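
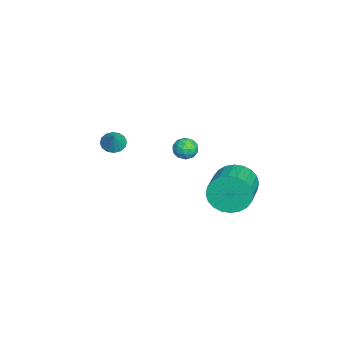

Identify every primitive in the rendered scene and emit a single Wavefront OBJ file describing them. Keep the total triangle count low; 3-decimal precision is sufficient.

v -3.342 -3.246 -1.05
v -2.974 -2.853 -1.395
v -2.618 -3.134 -0.15
v -3.192 -2.655 -1.244
v -3.451 -2.615 -1.041
v -3.68 -2.745 -0.84
v -3.819 -3.009 -0.695
v -3.83 -3.336 -0.646
v -3.71 -3.639 -0.704
v -3.492 -3.837 -0.856
v -3.233 -3.877 -1.059
v -3.004 -3.747 -1.26
v -2.865 -3.483 -1.404
v -2.854 -3.156 -1.454
v 0.262 2.769 -1.055
v 0.557 3.248 -1.953
v 2.514 3.07 -1.404
v 2.218 2.591 -0.505
v 0.515 3.571 -1.699
v 2.472 3.394 -1.15
v 0.435 3.773 -1.347
v 2.391 3.596 -0.797
v 0.328 3.821 -0.95
v 2.284 3.644 -0.401
v 0.211 3.71 -0.57
v 2.167 3.532 -0.02
v 0.101 3.455 -0.263
v 2.058 3.278 0.287
v 0.017 3.095 -0.076
v 1.973 2.918 0.473
v -0.031 2.686 -0.039
v 1.926 2.509 0.51
v -0.034 2.29 -0.156
v 1.923 2.112 0.393
v 0.008 1.966 -0.41
v 1.965 1.789 0.139
v 0.089 1.764 -0.763
v 2.045 1.587 -0.213
v 0.196 1.716 -1.159
v 2.152 1.539 -0.61
v 0.313 1.828 -1.54
v 2.269 1.65 -0.99
v 0.422 2.082 -1.847
v 2.379 1.905 -1.297
v 0.507 2.442 -2.033
v 2.463 2.265 -1.484
v 0.554 2.851 -2.07
v 2.511 2.674 -1.521
v -3.219 0.685 -0.748
v -2.89 0.735 -1.321
v -2.81 -0.295 -0.599
v -2.481 -0.245 -1.172
v -2.306 0.131 -0.655
v -2.558 0.737 -0.748
v -3.142 -0.297 -1.172
v -3.394 0.309 -1.265
v -2.842 0.128 -1.583
v -2.326 0.392 -1.264
v -3.374 0.048 -0.656
v -2.858 0.312 -0.337
v -3.09 0.796 -1.048
v -2.61 -0.356 -0.872
v -2.507 -0.135 -0.569
v -2.313 -0.105 -0.905
v -2.895 0.797 -0.711
v -2.702 0.826 -1.048
v -2.359 0.472 -0.656
v -2.998 -0.386 -0.872
v -2.805 -0.357 -1.209
v -3.387 0.545 -1.015
v -3.193 0.575 -1.351
v -3.341 -0.032 -1.264
v -2.869 0.468 -1.539
v -2.629 -0.107 -1.451
v -3.017 -0.138 -1.451
v -3.165 0.218 -1.505
v -2.565 0.624 -1.351
v -2.325 0.048 -1.263
v -2.222 0.269 -0.96
v -2.37 0.625 -1.014
v -2.537 0.267 -1.505
v -3.375 0.392 -0.657
v -3.135 -0.184 -0.569
v -3.33 -0.185 -0.906
v -3.478 0.171 -0.96
v -3.071 0.547 -0.469
v -2.831 -0.028 -0.381
v -2.535 0.222 -0.415
v -2.683 0.578 -0.469
v -3.163 0.173 -0.415
f 2 1 4
f 2 4 3
f 4 1 5
f 4 5 3
f 5 1 6
f 5 6 3
f 6 1 7
f 6 7 3
f 7 1 8
f 7 8 3
f 8 1 9
f 8 9 3
f 9 1 10
f 9 10 3
f 10 1 11
f 10 11 3
f 11 1 12
f 11 12 3
f 12 1 13
f 12 13 3
f 13 1 14
f 13 14 3
f 14 1 2
f 14 2 3
f 16 15 19
f 16 19 17
f 17 19 20
f 17 20 18
f 19 15 21
f 19 21 20
f 20 21 22
f 20 22 18
f 21 15 23
f 21 23 22
f 22 23 24
f 22 24 18
f 23 15 25
f 23 25 24
f 24 25 26
f 24 26 18
f 25 15 27
f 25 27 26
f 26 27 28
f 26 28 18
f 27 15 29
f 27 29 28
f 28 29 30
f 28 30 18
f 29 15 31
f 29 31 30
f 30 31 32
f 30 32 18
f 31 15 33
f 31 33 32
f 32 33 34
f 32 34 18
f 33 15 35
f 33 35 34
f 34 35 36
f 34 36 18
f 35 15 37
f 35 37 36
f 36 37 38
f 36 38 18
f 37 15 39
f 37 39 38
f 38 39 40
f 38 40 18
f 39 15 41
f 39 41 40
f 40 41 42
f 40 42 18
f 41 15 43
f 41 43 42
f 42 43 44
f 42 44 18
f 43 15 45
f 43 45 44
f 44 45 46
f 44 46 18
f 45 15 47
f 45 47 46
f 46 47 48
f 46 48 18
f 47 15 16
f 47 16 48
f 48 16 17
f 48 17 18
f 49 86 65
f 86 60 89
f 65 89 54
f 86 89 65
f 49 65 61
f 65 54 66
f 61 66 50
f 65 66 61
f 49 61 70
f 61 50 71
f 70 71 56
f 61 71 70
f 49 70 82
f 70 56 85
f 82 85 59
f 70 85 82
f 49 82 86
f 82 59 90
f 86 90 60
f 82 90 86
f 50 66 77
f 66 54 80
f 77 80 58
f 66 80 77
f 54 89 67
f 89 60 88
f 67 88 53
f 89 88 67
f 60 90 87
f 90 59 83
f 87 83 51
f 90 83 87
f 59 85 84
f 85 56 72
f 84 72 55
f 85 72 84
f 56 71 76
f 71 50 73
f 76 73 57
f 71 73 76
f 52 78 64
f 78 58 79
f 64 79 53
f 78 79 64
f 52 64 62
f 64 53 63
f 62 63 51
f 64 63 62
f 52 62 69
f 62 51 68
f 69 68 55
f 62 68 69
f 52 69 74
f 69 55 75
f 74 75 57
f 69 75 74
f 52 74 78
f 74 57 81
f 78 81 58
f 74 81 78
f 53 79 67
f 79 58 80
f 67 80 54
f 79 80 67
f 51 63 87
f 63 53 88
f 87 88 60
f 63 88 87
f 55 68 84
f 68 51 83
f 84 83 59
f 68 83 84
f 57 75 76
f 75 55 72
f 76 72 56
f 75 72 76
f 58 81 77
f 81 57 73
f 77 73 50
f 81 73 77



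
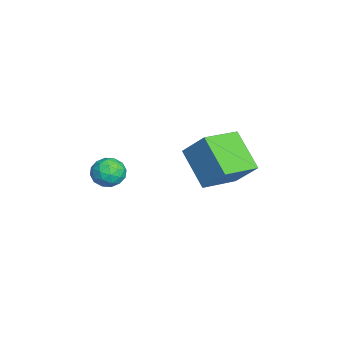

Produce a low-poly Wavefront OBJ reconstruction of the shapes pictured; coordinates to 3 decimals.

v -1.012 -1.847 -1.361
v -0.549 -1.729 -1.921
v -0.131 -2.351 -0.739
v 0.332 -2.233 -1.299
v 0.074 -1.665 -0.908
v -0.471 -1.353 -1.293
v -0.209 -2.727 -1.367
v -0.754 -2.415 -1.752
v -0.053 -2.272 -1.925
v 0.122 -1.616 -1.641
v -0.802 -2.464 -1.019
v -0.627 -1.808 -0.735
v -0.858 -1.744 -1.696
v 0.178 -2.336 -0.964
v 0.026 -2.003 -0.735
v 0.298 -1.933 -1.064
v -0.812 -1.523 -1.326
v -0.54 -1.453 -1.655
v -0.174 -1.416 -1.06
v -0.14 -2.627 -1.005
v 0.132 -2.557 -1.334
v -0.978 -2.147 -1.596
v -0.706 -2.077 -1.925
v -0.506 -2.664 -1.6
v -0.294 -1.993 -2.027
v 0.224 -2.29 -1.661
v -0.094 -2.58 -1.702
v -0.414 -2.397 -1.928
v -0.191 -1.608 -1.86
v 0.327 -1.904 -1.494
v 0.175 -1.57 -1.265
v -0.145 -1.387 -1.491
v 0.1 -1.927 -1.862
v -1.007 -2.176 -1.166
v -0.489 -2.472 -0.8
v -0.535 -2.693 -1.169
v -0.855 -2.51 -1.395
v -0.904 -1.79 -0.999
v -0.386 -2.087 -0.633
v -0.266 -1.683 -0.732
v -0.586 -1.5 -0.958
v -0.78 -2.153 -0.798
v -4.399 0.842 -2.748
v -3.759 1.699 -1.558
v -5.546 2.218 -3.123
v -4.906 3.075 -1.933
v -3.034 1.625 -4.047
v -2.394 2.482 -2.857
v -4.181 3.001 -4.422
v -3.541 3.858 -3.232
f 1 38 17
f 38 12 41
f 17 41 6
f 38 41 17
f 1 17 13
f 17 6 18
f 13 18 2
f 17 18 13
f 1 13 22
f 13 2 23
f 22 23 8
f 13 23 22
f 1 22 34
f 22 8 37
f 34 37 11
f 22 37 34
f 1 34 38
f 34 11 42
f 38 42 12
f 34 42 38
f 2 18 29
f 18 6 32
f 29 32 10
f 18 32 29
f 6 41 19
f 41 12 40
f 19 40 5
f 41 40 19
f 12 42 39
f 42 11 35
f 39 35 3
f 42 35 39
f 11 37 36
f 37 8 24
f 36 24 7
f 37 24 36
f 8 23 28
f 23 2 25
f 28 25 9
f 23 25 28
f 4 30 16
f 30 10 31
f 16 31 5
f 30 31 16
f 4 16 14
f 16 5 15
f 14 15 3
f 16 15 14
f 4 14 21
f 14 3 20
f 21 20 7
f 14 20 21
f 4 21 26
f 21 7 27
f 26 27 9
f 21 27 26
f 4 26 30
f 26 9 33
f 30 33 10
f 26 33 30
f 5 31 19
f 31 10 32
f 19 32 6
f 31 32 19
f 3 15 39
f 15 5 40
f 39 40 12
f 15 40 39
f 7 20 36
f 20 3 35
f 36 35 11
f 20 35 36
f 9 27 28
f 27 7 24
f 28 24 8
f 27 24 28
f 10 33 29
f 33 9 25
f 29 25 2
f 33 25 29
f 44 46 43
f 47 44 43
f 43 46 45
f 45 47 43
f 44 50 46
f 48 44 47
f 48 50 44
f 46 50 45
f 49 47 45
f 45 50 49
f 49 48 47
f 50 48 49



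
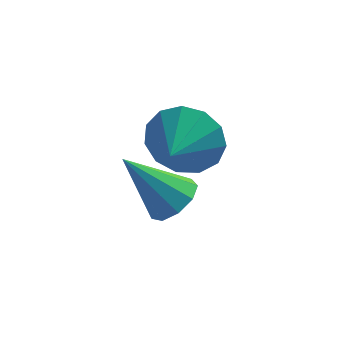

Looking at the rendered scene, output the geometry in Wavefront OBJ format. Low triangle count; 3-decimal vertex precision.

v -0.772 -0.343 0.159
v -0.32 -0.132 1.014
v -1.088 -1.457 0.601
v -0.849 0.04 1.069
v -1.352 0.089 0.835
v -1.672 0.002 0.386
v -1.706 -0.195 -0.135
v -1.443 -0.438 -0.562
v -0.968 -0.652 -0.761
v -0.43 -0.767 -0.667
v -0.001 -0.747 -0.311
v 0.183 -0.599 0.194
v 0.064 -0.37 0.688
v -0.977 -3.002 0.53
v -0.566 -3.365 0.931
v -2.083 -2.838 1.81
v -0.461 -2.913 0.964
v -0.598 -2.503 0.793
v -0.912 -2.326 0.499
v -1.257 -2.466 0.219
v -1.471 -2.856 0.085
v -1.453 -3.315 0.159
v -1.213 -3.628 0.406
v -0.863 -3.647 0.711
f 2 1 4
f 2 4 3
f 4 1 5
f 4 5 3
f 5 1 6
f 5 6 3
f 6 1 7
f 6 7 3
f 7 1 8
f 7 8 3
f 8 1 9
f 8 9 3
f 9 1 10
f 9 10 3
f 10 1 11
f 10 11 3
f 11 1 12
f 11 12 3
f 12 1 13
f 12 13 3
f 13 1 2
f 13 2 3
f 15 14 17
f 15 17 16
f 17 14 18
f 17 18 16
f 18 14 19
f 18 19 16
f 19 14 20
f 19 20 16
f 20 14 21
f 20 21 16
f 21 14 22
f 21 22 16
f 22 14 23
f 22 23 16
f 23 14 24
f 23 24 16
f 24 14 15
f 24 15 16



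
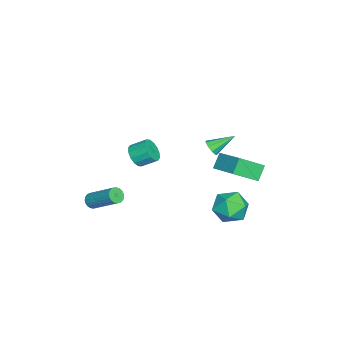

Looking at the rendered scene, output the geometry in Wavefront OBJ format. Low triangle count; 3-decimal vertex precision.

v 0.947 3.729 -2.337
v 1.621 3.018 -2.822
v -0.441 2.742 -2.818
v 0.233 2.031 -3.303
v 0.224 2.119 -2.213
v 1.082 2.729 -1.916
v 0.098 3.031 -3.724
v 0.956 3.641 -3.427
v 1.097 2.587 -3.68
v 1.174 2.023 -2.746
v 0.006 3.737 -2.894
v 0.083 3.173 -1.96
v -4.25 2.438 -3.934
v -4.91 2.659 -3.121
v -2.936 3.755 -3.226
v -3.596 3.976 -2.414
v -3.504 1.184 -2.986
v -4.164 1.405 -2.174
v -2.19 2.501 -2.279
v -2.85 2.722 -1.466
v -2.902 1.172 -0.919
v -2.498 1.481 -1.129
v -3.398 2.368 -0.121
v -2.803 1.501 -1.349
v -3.154 1.367 -1.367
v -3.387 1.142 -1.175
v -3.393 0.932 -0.864
v -3.169 0.834 -0.578
v -2.82 0.894 -0.451
v -2.509 1.085 -0.543
v -2.382 1.317 -0.811
v 0.332 -4.566 -3.717
v 0.66 -4.425 -4.081
v 1.316 -2.932 -2.906
v 0.988 -3.074 -2.543
v 0.488 -4.311 -4.13
v 1.144 -2.818 -2.955
v 0.289 -4.241 -4.107
v 0.946 -2.748 -2.933
v 0.097 -4.227 -4.018
v 0.754 -2.734 -2.843
v -0.054 -4.272 -3.876
v 0.603 -2.779 -2.701
v -0.138 -4.368 -3.706
v 0.518 -2.875 -2.532
v -0.141 -4.499 -3.539
v 0.515 -3.006 -2.364
v -0.063 -4.641 -3.403
v 0.594 -3.148 -2.228
v 0.084 -4.77 -3.321
v 0.741 -3.277 -2.146
v 0.274 -4.864 -3.307
v 0.93 -3.371 -2.132
v 0.473 -4.906 -3.365
v 1.13 -3.413 -2.19
v 0.649 -4.89 -3.483
v 1.305 -3.397 -2.308
v 0.769 -4.818 -3.642
v 1.425 -3.325 -2.467
v 0.814 -4.702 -3.814
v 1.47 -3.209 -2.639
v 0.775 -4.563 -3.969
v 1.432 -3.07 -2.795
v -0.845 -2.456 -0.632
v -0.544 -2.081 -1.195
v -0.615 -1.209 -0.651
v -0.915 -1.584 -0.088
v -0.922 -2.071 -1.259
v -0.993 -1.199 -0.716
v -1.279 -2.165 -1.156
v -1.349 -1.293 -0.612
v -1.519 -2.336 -0.912
v -1.59 -1.464 -0.368
v -1.579 -2.54 -0.593
v -1.65 -1.668 -0.049
v -1.442 -2.721 -0.284
v -1.513 -1.849 0.259
v -1.145 -2.831 -0.069
v -1.216 -1.959 0.475
v -0.767 -2.841 -0.004
v -0.838 -1.969 0.539
v -0.411 -2.747 -0.108
v -0.481 -1.875 0.436
v -0.17 -2.576 -0.352
v -0.241 -1.704 0.192
v -0.11 -2.372 -0.671
v -0.181 -1.5 -0.127
v -0.247 -2.191 -0.979
v -0.318 -1.319 -0.436
f 1 12 6
f 1 6 2
f 1 2 8
f 1 8 11
f 1 11 12
f 2 6 10
f 6 12 5
f 12 11 3
f 11 8 7
f 8 2 9
f 4 10 5
f 4 5 3
f 4 3 7
f 4 7 9
f 4 9 10
f 5 10 6
f 3 5 12
f 7 3 11
f 9 7 8
f 10 9 2
f 14 16 13
f 17 14 13
f 13 16 15
f 15 17 13
f 14 20 16
f 18 14 17
f 18 20 14
f 16 20 15
f 19 17 15
f 15 20 19
f 19 18 17
f 20 18 19
f 22 21 24
f 22 24 23
f 24 21 25
f 24 25 23
f 25 21 26
f 25 26 23
f 26 21 27
f 26 27 23
f 27 21 28
f 27 28 23
f 28 21 29
f 28 29 23
f 29 21 30
f 29 30 23
f 30 21 31
f 30 31 23
f 31 21 22
f 31 22 23
f 33 32 36
f 33 36 34
f 34 36 37
f 34 37 35
f 36 32 38
f 36 38 37
f 37 38 39
f 37 39 35
f 38 32 40
f 38 40 39
f 39 40 41
f 39 41 35
f 40 32 42
f 40 42 41
f 41 42 43
f 41 43 35
f 42 32 44
f 42 44 43
f 43 44 45
f 43 45 35
f 44 32 46
f 44 46 45
f 45 46 47
f 45 47 35
f 46 32 48
f 46 48 47
f 47 48 49
f 47 49 35
f 48 32 50
f 48 50 49
f 49 50 51
f 49 51 35
f 50 32 52
f 50 52 51
f 51 52 53
f 51 53 35
f 52 32 54
f 52 54 53
f 53 54 55
f 53 55 35
f 54 32 56
f 54 56 55
f 55 56 57
f 55 57 35
f 56 32 58
f 56 58 57
f 57 58 59
f 57 59 35
f 58 32 60
f 58 60 59
f 59 60 61
f 59 61 35
f 60 32 62
f 60 62 61
f 61 62 63
f 61 63 35
f 62 32 33
f 62 33 63
f 63 33 34
f 63 34 35
f 65 64 68
f 65 68 66
f 66 68 69
f 66 69 67
f 68 64 70
f 68 70 69
f 69 70 71
f 69 71 67
f 70 64 72
f 70 72 71
f 71 72 73
f 71 73 67
f 72 64 74
f 72 74 73
f 73 74 75
f 73 75 67
f 74 64 76
f 74 76 75
f 75 76 77
f 75 77 67
f 76 64 78
f 76 78 77
f 77 78 79
f 77 79 67
f 78 64 80
f 78 80 79
f 79 80 81
f 79 81 67
f 80 64 82
f 80 82 81
f 81 82 83
f 81 83 67
f 82 64 84
f 82 84 83
f 83 84 85
f 83 85 67
f 84 64 86
f 84 86 85
f 85 86 87
f 85 87 67
f 86 64 88
f 86 88 87
f 87 88 89
f 87 89 67
f 88 64 65
f 88 65 89
f 89 65 66
f 89 66 67



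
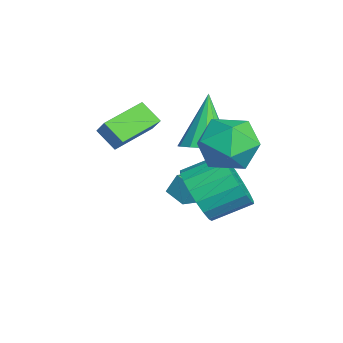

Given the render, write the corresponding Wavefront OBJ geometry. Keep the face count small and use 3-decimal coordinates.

v -1.83 3.453 0.15
v -1.145 3.866 0.466
v -2.85 3.687 2.05
v -1.431 4.205 0.271
v -1.844 4.305 0.037
v -2.252 4.135 -0.161
v -2.526 3.748 -0.26
v -2.579 3.267 -0.23
v -2.394 2.846 -0.079
v -2.03 2.617 0.145
v -1.603 2.653 0.37
v -1.247 2.944 0.525
v -1.077 3.396 0.561
v -0.887 4.047 1.413
v -0.278 4.643 2.162
v 0.658 3.317 0.738
v 1.267 3.913 1.487
v 0.604 3.063 1.843
v -0.351 3.514 2.261
v 0.731 4.446 0.639
v -0.224 4.897 1.057
v 0.722 4.89 1.684
v 0.644 4.036 2.428
v -0.264 3.924 0.472
v -0.342 3.07 1.216
v -1.825 0.614 0.203
v -2.316 0.064 0.818
v -2.756 1.871 0.584
v -3.247 1.321 1.199
v -1.253 0.839 0.861
v -1.744 0.289 1.476
v -2.184 2.096 1.242
v -2.675 1.546 1.857
v -2.331 2.266 -2.133
v -2.322 2.629 -1.376
v -3.235 3.221 -2.582
v -3.227 3.585 -1.825
v -1.693 2.755 -2.375
v -1.685 3.119 -1.618
v -2.598 3.711 -2.824
v -2.589 4.074 -2.067
v -0.222 3.026 -1.073
v 0.161 2.602 -0.145
v 0.065 3.93 0.501
v -0.318 4.354 -0.427
v 0.565 2.743 -0.374
v 0.468 4.071 0.272
v 0.813 2.94 -0.742
v 0.716 4.268 -0.095
v 0.856 3.154 -1.175
v 0.759 4.482 -0.528
v 0.686 3.343 -1.588
v 0.589 4.671 -0.941
v 0.335 3.469 -1.899
v 0.239 4.796 -1.253
v -0.125 3.507 -2.047
v -0.222 4.835 -1.4
v -0.605 3.45 -2.001
v -0.701 4.778 -1.355
v -1.008 3.309 -1.772
v -1.105 4.637 -1.126
v -1.256 3.112 -1.405
v -1.353 4.44 -0.758
v -1.299 2.898 -0.972
v -1.396 4.226 -0.325
v -1.129 2.709 -0.559
v -1.226 4.037 0.088
v -0.779 2.584 -0.247
v -0.875 3.911 0.399
v -0.318 2.545 -0.1
v -0.415 3.873 0.547
f 2 1 4
f 2 4 3
f 4 1 5
f 4 5 3
f 5 1 6
f 5 6 3
f 6 1 7
f 6 7 3
f 7 1 8
f 7 8 3
f 8 1 9
f 8 9 3
f 9 1 10
f 9 10 3
f 10 1 11
f 10 11 3
f 11 1 12
f 11 12 3
f 12 1 13
f 12 13 3
f 13 1 2
f 13 2 3
f 14 25 19
f 14 19 15
f 14 15 21
f 14 21 24
f 14 24 25
f 15 19 23
f 19 25 18
f 25 24 16
f 24 21 20
f 21 15 22
f 17 23 18
f 17 18 16
f 17 16 20
f 17 20 22
f 17 22 23
f 18 23 19
f 16 18 25
f 20 16 24
f 22 20 21
f 23 22 15
f 27 29 26
f 30 27 26
f 26 29 28
f 28 30 26
f 27 33 29
f 31 27 30
f 31 33 27
f 29 33 28
f 32 30 28
f 28 33 32
f 32 31 30
f 33 31 32
f 35 37 34
f 38 35 34
f 34 37 36
f 36 38 34
f 35 41 37
f 39 35 38
f 39 41 35
f 37 41 36
f 40 38 36
f 36 41 40
f 40 39 38
f 41 39 40
f 43 42 46
f 43 46 44
f 44 46 47
f 44 47 45
f 46 42 48
f 46 48 47
f 47 48 49
f 47 49 45
f 48 42 50
f 48 50 49
f 49 50 51
f 49 51 45
f 50 42 52
f 50 52 51
f 51 52 53
f 51 53 45
f 52 42 54
f 52 54 53
f 53 54 55
f 53 55 45
f 54 42 56
f 54 56 55
f 55 56 57
f 55 57 45
f 56 42 58
f 56 58 57
f 57 58 59
f 57 59 45
f 58 42 60
f 58 60 59
f 59 60 61
f 59 61 45
f 60 42 62
f 60 62 61
f 61 62 63
f 61 63 45
f 62 42 64
f 62 64 63
f 63 64 65
f 63 65 45
f 64 42 66
f 64 66 65
f 65 66 67
f 65 67 45
f 66 42 68
f 66 68 67
f 67 68 69
f 67 69 45
f 68 42 70
f 68 70 69
f 69 70 71
f 69 71 45
f 70 42 43
f 70 43 71
f 71 43 44
f 71 44 45



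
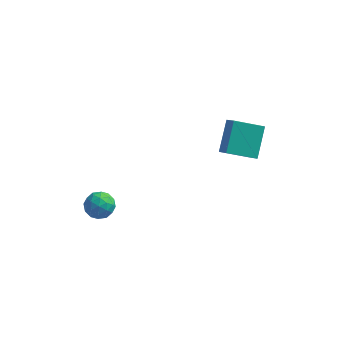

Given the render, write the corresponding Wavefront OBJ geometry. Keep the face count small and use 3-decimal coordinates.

v -2.93 -3.38 3.497
v -2.334 -3.34 3.067
v -2.726 -4.54 3.673
v -2.13 -4.5 3.243
v -2.133 -4.167 3.9
v -2.259 -3.451 3.791
v -2.801 -4.429 2.949
v -2.927 -3.713 2.84
v -2.254 -3.989 2.728
v -1.841 -3.827 3.316
v -3.219 -4.053 3.424
v -2.806 -3.891 4.012
v -2.65 -3.258 3.267
v -2.41 -4.622 3.473
v -2.411 -4.426 3.859
v -2.061 -4.403 3.607
v -2.606 -3.323 3.692
v -2.256 -3.3 3.439
v -2.137 -3.786 3.929
v -2.804 -4.58 3.301
v -2.454 -4.557 3.048
v -2.999 -3.477 3.133
v -2.649 -3.454 2.881
v -2.923 -4.094 2.811
v -2.253 -3.616 2.815
v -2.133 -4.298 2.918
v -2.527 -4.256 2.746
v -2.602 -3.835 2.682
v -2.01 -3.521 3.16
v -1.89 -4.203 3.263
v -1.892 -4.007 3.649
v -1.966 -3.586 3.585
v -1.963 -3.902 2.961
v -3.17 -3.677 3.477
v -3.05 -4.359 3.58
v -3.094 -4.294 3.155
v -3.168 -3.873 3.091
v -2.927 -3.582 3.822
v -2.807 -4.264 3.925
v -2.458 -4.045 4.058
v -2.533 -3.624 3.994
v -3.097 -3.978 3.779
v 1.717 1.108 3.035
v 1.783 2.413 4.168
v 3.07 1.537 2.462
v 3.135 2.842 3.595
v 2.165 0.538 3.665
v 2.23 1.843 4.798
v 3.517 0.967 3.092
v 3.583 2.272 4.225
f 1 38 17
f 38 12 41
f 17 41 6
f 38 41 17
f 1 17 13
f 17 6 18
f 13 18 2
f 17 18 13
f 1 13 22
f 13 2 23
f 22 23 8
f 13 23 22
f 1 22 34
f 22 8 37
f 34 37 11
f 22 37 34
f 1 34 38
f 34 11 42
f 38 42 12
f 34 42 38
f 2 18 29
f 18 6 32
f 29 32 10
f 18 32 29
f 6 41 19
f 41 12 40
f 19 40 5
f 41 40 19
f 12 42 39
f 42 11 35
f 39 35 3
f 42 35 39
f 11 37 36
f 37 8 24
f 36 24 7
f 37 24 36
f 8 23 28
f 23 2 25
f 28 25 9
f 23 25 28
f 4 30 16
f 30 10 31
f 16 31 5
f 30 31 16
f 4 16 14
f 16 5 15
f 14 15 3
f 16 15 14
f 4 14 21
f 14 3 20
f 21 20 7
f 14 20 21
f 4 21 26
f 21 7 27
f 26 27 9
f 21 27 26
f 4 26 30
f 26 9 33
f 30 33 10
f 26 33 30
f 5 31 19
f 31 10 32
f 19 32 6
f 31 32 19
f 3 15 39
f 15 5 40
f 39 40 12
f 15 40 39
f 7 20 36
f 20 3 35
f 36 35 11
f 20 35 36
f 9 27 28
f 27 7 24
f 28 24 8
f 27 24 28
f 10 33 29
f 33 9 25
f 29 25 2
f 33 25 29
f 44 46 43
f 47 44 43
f 43 46 45
f 45 47 43
f 44 50 46
f 48 44 47
f 48 50 44
f 46 50 45
f 49 47 45
f 45 50 49
f 49 48 47
f 50 48 49



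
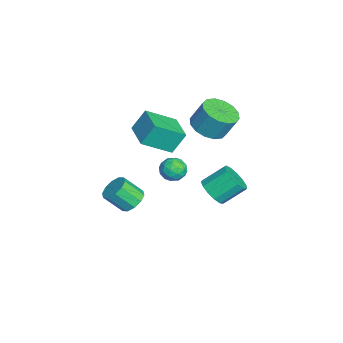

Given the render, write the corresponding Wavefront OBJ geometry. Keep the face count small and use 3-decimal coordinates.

v -0.626 -0.629 -0.559
v -0.061 -0.781 -1.039
v -0.139 -1.399 0.259
v 0.426 -1.551 -0.221
v 0.377 -0.868 0.101
v 0.076 -0.392 -0.404
v -0.276 -1.788 -0.376
v -0.577 -1.312 -0.881
v 0.155 -1.497 -0.926
v 0.559 -0.929 -0.631
v -0.759 -1.251 -0.149
v -0.355 -0.683 0.146
v -0.387 -0.637 -0.871
v 0.187 -1.543 0.091
v 0.158 -1.141 0.28
v 0.49 -1.231 -0.002
v -0.306 -0.409 -0.498
v 0.026 -0.498 -0.78
v 0.284 -0.549 -0.11
v -0.226 -1.682 0
v 0.106 -1.771 -0.282
v -0.69 -0.949 -0.778
v -0.358 -1.039 -1.06
v -0.484 -1.631 -0.67
v 0.073 -1.148 -1.087
v 0.36 -1.601 -0.606
v -0.053 -1.74 -0.697
v -0.23 -1.46 -0.994
v 0.31 -0.814 -0.913
v 0.597 -1.266 -0.432
v 0.568 -0.865 -0.243
v 0.391 -0.585 -0.54
v 0.438 -1.235 -0.847
v -0.797 -0.914 -0.348
v -0.51 -1.366 0.133
v -0.591 -1.595 -0.24
v -0.768 -1.315 -0.537
v -0.56 -0.579 -0.174
v -0.273 -1.032 0.307
v 0.03 -0.72 0.214
v -0.147 -0.44 -0.083
v -0.638 -0.945 0.067
v -2.547 0.67 1.048
v -1.515 0.474 1.039
v -1.382 1.114 2.322
v -2.413 1.31 2.332
v -1.568 0.96 0.802
v -1.435 1.6 2.085
v -1.883 1.369 0.631
v -1.75 2.008 1.914
v -2.376 1.59 0.572
v -2.243 2.23 1.855
v -2.915 1.565 0.641
v -2.781 2.205 1.924
v -3.355 1.3 0.818
v -3.221 1.94 2.102
v -3.578 0.866 1.058
v -3.445 1.506 2.341
v -3.525 0.38 1.295
v -3.392 1.02 2.578
v -3.21 -0.028 1.466
v -3.077 0.611 2.749
v -2.717 -0.25 1.525
v -2.584 0.39 2.808
v -2.179 -0.225 1.456
v -2.045 0.415 2.739
v -1.739 0.04 1.278
v -1.605 0.68 2.562
v 0.466 0.848 -1.684
v 1.332 0.928 -1.548
v 1.079 2.092 -0.62
v 0.214 2.012 -0.756
v 1.225 1.215 -1.938
v 0.972 2.379 -1.01
v 0.877 1.385 -2.247
v 0.624 2.55 -1.319
v 0.398 1.385 -2.377
v 0.145 2.55 -1.45
v -0.058 1.214 -2.287
v -0.311 2.379 -1.36
v -0.349 0.927 -2.006
v -0.601 2.092 -1.079
v -0.38 0.615 -1.622
v -0.633 1.779 -0.695
v -0.143 0.376 -1.258
v -0.396 1.541 -0.331
v 0.288 0.288 -1.029
v 0.035 1.452 -0.102
v 0.775 0.377 -1.008
v 0.522 1.541 -0.08
v 1.165 0.615 -1.201
v 0.912 1.78 -0.274
v -1.383 -3.156 1.782
v -1.599 -2.466 2.933
v -1.839 -1.622 0.776
v -2.055 -0.932 1.928
v 0.235 -2.668 1.792
v 0.019 -1.978 2.944
v -0.221 -1.134 0.787
v -0.437 -0.444 1.938
v 3.919 -2.987 0.404
v 4.285 -3.468 -0.039
v 4.268 -4.375 0.934
v 3.901 -3.893 1.376
v 4.6 -3.222 0.196
v 4.583 -4.129 1.169
v 4.654 -2.886 0.511
v 4.637 -3.792 1.484
v 4.427 -2.588 0.784
v 4.41 -3.495 1.757
v 4.006 -2.443 0.912
v 3.989 -3.349 1.885
v 3.552 -2.505 0.846
v 3.535 -3.412 1.819
v 3.237 -2.751 0.611
v 3.22 -3.658 1.584
v 3.183 -3.088 0.296
v 3.166 -3.994 1.269
v 3.41 -3.385 0.023
v 3.393 -4.292 0.996
v 3.831 -3.531 -0.105
v 3.814 -4.437 0.868
f 1 38 17
f 38 12 41
f 17 41 6
f 38 41 17
f 1 17 13
f 17 6 18
f 13 18 2
f 17 18 13
f 1 13 22
f 13 2 23
f 22 23 8
f 13 23 22
f 1 22 34
f 22 8 37
f 34 37 11
f 22 37 34
f 1 34 38
f 34 11 42
f 38 42 12
f 34 42 38
f 2 18 29
f 18 6 32
f 29 32 10
f 18 32 29
f 6 41 19
f 41 12 40
f 19 40 5
f 41 40 19
f 12 42 39
f 42 11 35
f 39 35 3
f 42 35 39
f 11 37 36
f 37 8 24
f 36 24 7
f 37 24 36
f 8 23 28
f 23 2 25
f 28 25 9
f 23 25 28
f 4 30 16
f 30 10 31
f 16 31 5
f 30 31 16
f 4 16 14
f 16 5 15
f 14 15 3
f 16 15 14
f 4 14 21
f 14 3 20
f 21 20 7
f 14 20 21
f 4 21 26
f 21 7 27
f 26 27 9
f 21 27 26
f 4 26 30
f 26 9 33
f 30 33 10
f 26 33 30
f 5 31 19
f 31 10 32
f 19 32 6
f 31 32 19
f 3 15 39
f 15 5 40
f 39 40 12
f 15 40 39
f 7 20 36
f 20 3 35
f 36 35 11
f 20 35 36
f 9 27 28
f 27 7 24
f 28 24 8
f 27 24 28
f 10 33 29
f 33 9 25
f 29 25 2
f 33 25 29
f 44 43 47
f 44 47 45
f 45 47 48
f 45 48 46
f 47 43 49
f 47 49 48
f 48 49 50
f 48 50 46
f 49 43 51
f 49 51 50
f 50 51 52
f 50 52 46
f 51 43 53
f 51 53 52
f 52 53 54
f 52 54 46
f 53 43 55
f 53 55 54
f 54 55 56
f 54 56 46
f 55 43 57
f 55 57 56
f 56 57 58
f 56 58 46
f 57 43 59
f 57 59 58
f 58 59 60
f 58 60 46
f 59 43 61
f 59 61 60
f 60 61 62
f 60 62 46
f 61 43 63
f 61 63 62
f 62 63 64
f 62 64 46
f 63 43 65
f 63 65 64
f 64 65 66
f 64 66 46
f 65 43 67
f 65 67 66
f 66 67 68
f 66 68 46
f 67 43 44
f 67 44 68
f 68 44 45
f 68 45 46
f 70 69 73
f 70 73 71
f 71 73 74
f 71 74 72
f 73 69 75
f 73 75 74
f 74 75 76
f 74 76 72
f 75 69 77
f 75 77 76
f 76 77 78
f 76 78 72
f 77 69 79
f 77 79 78
f 78 79 80
f 78 80 72
f 79 69 81
f 79 81 80
f 80 81 82
f 80 82 72
f 81 69 83
f 81 83 82
f 82 83 84
f 82 84 72
f 83 69 85
f 83 85 84
f 84 85 86
f 84 86 72
f 85 69 87
f 85 87 86
f 86 87 88
f 86 88 72
f 87 69 89
f 87 89 88
f 88 89 90
f 88 90 72
f 89 69 91
f 89 91 90
f 90 91 92
f 90 92 72
f 91 69 70
f 91 70 92
f 92 70 71
f 92 71 72
f 94 96 93
f 97 94 93
f 93 96 95
f 95 97 93
f 94 100 96
f 98 94 97
f 98 100 94
f 96 100 95
f 99 97 95
f 95 100 99
f 99 98 97
f 100 98 99
f 102 101 105
f 102 105 103
f 103 105 106
f 103 106 104
f 105 101 107
f 105 107 106
f 106 107 108
f 106 108 104
f 107 101 109
f 107 109 108
f 108 109 110
f 108 110 104
f 109 101 111
f 109 111 110
f 110 111 112
f 110 112 104
f 111 101 113
f 111 113 112
f 112 113 114
f 112 114 104
f 113 101 115
f 113 115 114
f 114 115 116
f 114 116 104
f 115 101 117
f 115 117 116
f 116 117 118
f 116 118 104
f 117 101 119
f 117 119 118
f 118 119 120
f 118 120 104
f 119 101 121
f 119 121 120
f 120 121 122
f 120 122 104
f 121 101 102
f 121 102 122
f 122 102 103
f 122 103 104



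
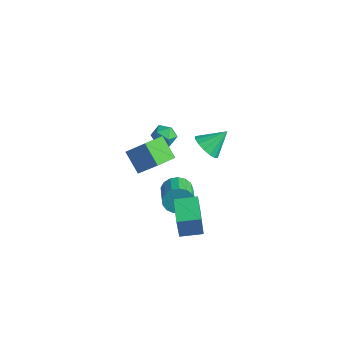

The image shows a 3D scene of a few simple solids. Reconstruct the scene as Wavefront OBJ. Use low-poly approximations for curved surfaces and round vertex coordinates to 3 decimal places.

v -2.315 3.936 -3.432
v -1.908 3.945 -2.896
v -2.912 3.155 -2.964
v -2.505 3.164 -2.428
v -2.908 3.688 -2.553
v -2.539 4.171 -2.842
v -2.281 2.929 -3.018
v -1.912 3.412 -3.307
v -1.886 3.323 -2.641
v -2.274 3.792 -2.353
v -2.546 3.308 -3.507
v -2.934 3.777 -3.219
v 0.107 -0.452 -0.855
v -0.87 -0.289 -0.093
v 0.17 0.547 -0.988
v -0.808 0.71 -0.226
v 1.268 -0.33 0.606
v 0.29 -0.167 1.368
v 1.33 0.669 0.473
v 0.353 0.832 1.235
v 2.802 -0.675 -1.589
v 2.918 -0.959 -0.121
v 3.472 0.14 -1.484
v 3.588 -0.145 -0.016
v 3.812 -1.475 -1.824
v 3.928 -1.76 -0.356
v 4.482 -0.661 -1.719
v 4.598 -0.945 -0.251
v 0.92 1.163 -2.732
v 1.349 1.373 -3.297
v 2.21 0.646 -2.913
v 1.78 0.437 -2.348
v 1.429 1.603 -3.04
v 2.289 0.876 -2.656
v 1.392 1.733 -2.713
v 2.252 1.006 -2.328
v 1.247 1.732 -2.39
v 2.107 1.005 -2.005
v 1.027 1.601 -2.145
v 1.887 0.874 -1.761
v 0.782 1.369 -2.035
v 1.643 0.643 -1.651
v 0.569 1.091 -2.084
v 1.43 0.364 -1.7
v 0.437 0.829 -2.282
v 1.297 0.102 -1.898
v 0.414 0.644 -2.583
v 1.275 -0.083 -2.199
v 0.508 0.577 -2.919
v 1.369 -0.149 -2.534
v 0.696 0.645 -3.211
v 1.557 -0.081 -2.827
v 0.935 0.832 -3.394
v 1.796 0.105 -3.009
v 1.171 1.095 -3.425
v 2.031 0.368 -3.041
v 1.857 2.084 0.619
v 2.574 1.903 0.498
v 2.223 3.016 1.401
v 2.49 2.166 0.225
v 2.235 2.407 0.058
v 1.879 2.561 0.041
v 1.518 2.588 0.179
v 1.247 2.48 0.435
v 1.139 2.265 0.74
v 1.224 2.003 1.013
v 1.478 1.762 1.18
v 1.834 1.608 1.197
v 2.196 1.581 1.059
v 2.467 1.689 0.803
f 1 12 6
f 1 6 2
f 1 2 8
f 1 8 11
f 1 11 12
f 2 6 10
f 6 12 5
f 12 11 3
f 11 8 7
f 8 2 9
f 4 10 5
f 4 5 3
f 4 3 7
f 4 7 9
f 4 9 10
f 5 10 6
f 3 5 12
f 7 3 11
f 9 7 8
f 10 9 2
f 14 16 13
f 17 14 13
f 13 16 15
f 15 17 13
f 14 20 16
f 18 14 17
f 18 20 14
f 16 20 15
f 19 17 15
f 15 20 19
f 19 18 17
f 20 18 19
f 22 24 21
f 25 22 21
f 21 24 23
f 23 25 21
f 22 28 24
f 26 22 25
f 26 28 22
f 24 28 23
f 27 25 23
f 23 28 27
f 27 26 25
f 28 26 27
f 30 29 33
f 30 33 31
f 31 33 34
f 31 34 32
f 33 29 35
f 33 35 34
f 34 35 36
f 34 36 32
f 35 29 37
f 35 37 36
f 36 37 38
f 36 38 32
f 37 29 39
f 37 39 38
f 38 39 40
f 38 40 32
f 39 29 41
f 39 41 40
f 40 41 42
f 40 42 32
f 41 29 43
f 41 43 42
f 42 43 44
f 42 44 32
f 43 29 45
f 43 45 44
f 44 45 46
f 44 46 32
f 45 29 47
f 45 47 46
f 46 47 48
f 46 48 32
f 47 29 49
f 47 49 48
f 48 49 50
f 48 50 32
f 49 29 51
f 49 51 50
f 50 51 52
f 50 52 32
f 51 29 53
f 51 53 52
f 52 53 54
f 52 54 32
f 53 29 55
f 53 55 54
f 54 55 56
f 54 56 32
f 55 29 30
f 55 30 56
f 56 30 31
f 56 31 32
f 58 57 60
f 58 60 59
f 60 57 61
f 60 61 59
f 61 57 62
f 61 62 59
f 62 57 63
f 62 63 59
f 63 57 64
f 63 64 59
f 64 57 65
f 64 65 59
f 65 57 66
f 65 66 59
f 66 57 67
f 66 67 59
f 67 57 68
f 67 68 59
f 68 57 69
f 68 69 59
f 69 57 70
f 69 70 59
f 70 57 58
f 70 58 59



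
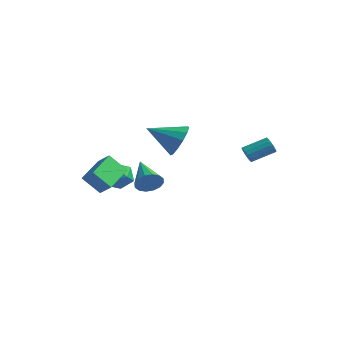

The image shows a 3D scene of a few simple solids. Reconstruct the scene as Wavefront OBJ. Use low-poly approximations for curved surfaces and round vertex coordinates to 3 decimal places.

v -4.607 -0.938 -3.862
v -3.929 -0.344 -3.709
v -3.711 -2.056 -3.491
v -3.033 -1.462 -3.338
v -3.757 -1.482 -2.78
v -4.31 -0.791 -3.009
v -3.33 -1.609 -4.191
v -3.883 -0.918 -4.42
v -3.139 -0.758 -3.913
v -3.403 -0.68 -3.041
v -4.237 -1.72 -4.159
v -4.501 -1.642 -3.287
v -3.901 -3.955 -2.723
v -3.189 -3.981 -2.125
v -4.221 -2.243 -2.268
v -3.509 -2.269 -1.67
v -3.091 -3.551 -3.67
v -2.379 -3.577 -3.072
v -3.411 -1.839 -3.215
v -2.699 -1.865 -2.617
v -2.89 0.174 -4.353
v -2.423 0.407 -3.773
v -4.35 1.346 -3.647
v -2.357 0.67 -4.072
v -2.434 0.8 -4.447
v -2.633 0.762 -4.796
v -2.901 0.567 -5.027
v -3.166 0.267 -5.077
v -3.357 -0.058 -4.933
v -3.424 -0.321 -4.633
v -3.347 -0.451 -4.259
v -3.148 -0.414 -3.91
v -2.88 -0.218 -3.679
v -2.615 0.082 -3.629
v 2.42 1.013 -1.256
v 2.699 1.018 -1.67
v 3.499 2.012 -1.119
v 3.22 2.007 -0.704
v 2.513 1.192 -1.713
v 3.313 2.186 -1.162
v 2.301 1.318 -1.633
v 3.101 2.312 -1.082
v 2.121 1.363 -1.452
v 2.921 2.356 -0.901
v 2.022 1.313 -1.219
v 2.822 2.307 -0.667
v 2.029 1.183 -0.995
v 2.829 2.177 -0.443
v 2.141 1.008 -0.841
v 2.941 2.002 -0.29
v 2.327 0.834 -0.798
v 3.127 1.828 -0.247
v 2.539 0.708 -0.878
v 3.339 1.702 -0.327
v 2.719 0.664 -1.059
v 3.519 1.657 -0.508
v 2.818 0.713 -1.293
v 3.618 1.707 -0.741
v 2.811 0.843 -1.517
v 3.611 1.837 -0.965
v -0.099 -1.052 -0.213
v 0.501 -1.262 0.571
v -1.461 -1.928 0.593
v 0.251 -0.764 0.69
v -0.11 -0.358 0.521
v -0.468 -0.172 0.119
v -0.708 -0.265 -0.388
v -0.755 -0.608 -0.84
v -0.594 -1.092 -1.093
v -0.275 -1.562 -1.067
v 0.1 -1.871 -0.769
v 0.411 -1.92 -0.296
v 0.561 -1.692 0.204
f 1 12 6
f 1 6 2
f 1 2 8
f 1 8 11
f 1 11 12
f 2 6 10
f 6 12 5
f 12 11 3
f 11 8 7
f 8 2 9
f 4 10 5
f 4 5 3
f 4 3 7
f 4 7 9
f 4 9 10
f 5 10 6
f 3 5 12
f 7 3 11
f 9 7 8
f 10 9 2
f 14 16 13
f 17 14 13
f 13 16 15
f 15 17 13
f 14 20 16
f 18 14 17
f 18 20 14
f 16 20 15
f 19 17 15
f 15 20 19
f 19 18 17
f 20 18 19
f 22 21 24
f 22 24 23
f 24 21 25
f 24 25 23
f 25 21 26
f 25 26 23
f 26 21 27
f 26 27 23
f 27 21 28
f 27 28 23
f 28 21 29
f 28 29 23
f 29 21 30
f 29 30 23
f 30 21 31
f 30 31 23
f 31 21 32
f 31 32 23
f 32 21 33
f 32 33 23
f 33 21 34
f 33 34 23
f 34 21 22
f 34 22 23
f 36 35 39
f 36 39 37
f 37 39 40
f 37 40 38
f 39 35 41
f 39 41 40
f 40 41 42
f 40 42 38
f 41 35 43
f 41 43 42
f 42 43 44
f 42 44 38
f 43 35 45
f 43 45 44
f 44 45 46
f 44 46 38
f 45 35 47
f 45 47 46
f 46 47 48
f 46 48 38
f 47 35 49
f 47 49 48
f 48 49 50
f 48 50 38
f 49 35 51
f 49 51 50
f 50 51 52
f 50 52 38
f 51 35 53
f 51 53 52
f 52 53 54
f 52 54 38
f 53 35 55
f 53 55 54
f 54 55 56
f 54 56 38
f 55 35 57
f 55 57 56
f 56 57 58
f 56 58 38
f 57 35 59
f 57 59 58
f 58 59 60
f 58 60 38
f 59 35 36
f 59 36 60
f 60 36 37
f 60 37 38
f 62 61 64
f 62 64 63
f 64 61 65
f 64 65 63
f 65 61 66
f 65 66 63
f 66 61 67
f 66 67 63
f 67 61 68
f 67 68 63
f 68 61 69
f 68 69 63
f 69 61 70
f 69 70 63
f 70 61 71
f 70 71 63
f 71 61 72
f 71 72 63
f 72 61 73
f 72 73 63
f 73 61 62
f 73 62 63



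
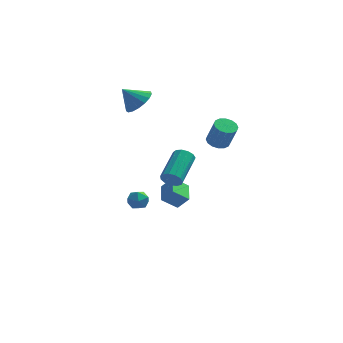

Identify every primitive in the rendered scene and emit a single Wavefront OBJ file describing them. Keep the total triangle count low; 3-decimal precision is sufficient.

v -2.281 -0.588 -3.169
v -1.64 -0.903 -3.166
v -2.74 -1.517 -2.654
v -2.099 -1.832 -2.651
v -2.22 -1.265 -2.233
v -1.936 -0.691 -2.551
v -2.444 -1.729 -3.269
v -2.16 -1.155 -3.587
v -1.74 -1.609 -3.228
v -1.602 -1.322 -2.588
v -2.778 -1.098 -3.232
v -2.64 -0.811 -2.592
v 2.081 0.148 1.211
v 2.62 0.575 1.157
v 3.079 0.178 2.594
v 2.539 -0.248 2.649
v 2.358 0.774 1.296
v 2.817 0.378 2.733
v 2.022 0.806 1.412
v 2.481 0.409 2.849
v 1.701 0.662 1.474
v 2.16 0.265 2.911
v 1.482 0.38 1.466
v 1.941 -0.017 2.903
v 1.424 0.036 1.39
v 1.883 -0.361 2.827
v 1.541 -0.278 1.266
v 2 -0.675 2.703
v 1.803 -0.478 1.127
v 2.262 -0.874 2.564
v 2.139 -0.509 1.011
v 2.598 -0.906 2.448
v 2.46 -0.365 0.949
v 2.919 -0.762 2.386
v 2.679 -0.083 0.957
v 3.138 -0.48 2.394
v 2.737 0.261 1.033
v 3.196 -0.136 2.47
v -1.094 0.655 -3.956
v -0.436 0.552 -3.17
v -1.225 2.029 -3.666
v -0.567 1.926 -2.881
v -0.193 0.894 -4.679
v 0.465 0.791 -3.894
v -0.324 2.268 -4.39
v 0.334 2.165 -3.604
v -2.561 3.015 2.616
v -1.91 2.523 3.177
v -3.499 2.925 3.624
v -1.835 2.978 3.288
v -1.926 3.441 3.245
v -2.162 3.806 3.057
v -2.49 3.991 2.769
v -2.834 3.951 2.445
v -3.116 3.697 2.161
v -3.27 3.287 1.981
v -3.262 2.815 1.946
v -3.093 2.388 2.065
v -2.803 2.105 2.31
v -2.457 2.031 2.625
v -2.135 2.182 2.938
v -0.017 -4.884 0.929
v 0.215 -5.178 1.436
v 0.729 -3.349 2.258
v 0.497 -3.056 1.751
v 0.483 -5.149 1.206
v 0.997 -3.32 2.028
v 0.593 -5.037 0.887
v 1.107 -3.208 1.709
v 0.509 -4.876 0.582
v 1.023 -3.047 1.404
v 0.258 -4.718 0.387
v 0.772 -2.889 1.209
v -0.08 -4.613 0.364
v 0.434 -2.784 1.186
v -0.398 -4.594 0.52
v 0.116 -2.765 1.342
v -0.595 -4.667 0.806
v -0.081 -2.838 1.629
v -0.609 -4.809 1.131
v -0.095 -2.98 1.953
v -0.434 -4.975 1.392
v 0.08 -3.146 2.214
v -0.127 -5.113 1.506
v 0.387 -3.284 2.328
f 1 12 6
f 1 6 2
f 1 2 8
f 1 8 11
f 1 11 12
f 2 6 10
f 6 12 5
f 12 11 3
f 11 8 7
f 8 2 9
f 4 10 5
f 4 5 3
f 4 3 7
f 4 7 9
f 4 9 10
f 5 10 6
f 3 5 12
f 7 3 11
f 9 7 8
f 10 9 2
f 14 13 17
f 14 17 15
f 15 17 18
f 15 18 16
f 17 13 19
f 17 19 18
f 18 19 20
f 18 20 16
f 19 13 21
f 19 21 20
f 20 21 22
f 20 22 16
f 21 13 23
f 21 23 22
f 22 23 24
f 22 24 16
f 23 13 25
f 23 25 24
f 24 25 26
f 24 26 16
f 25 13 27
f 25 27 26
f 26 27 28
f 26 28 16
f 27 13 29
f 27 29 28
f 28 29 30
f 28 30 16
f 29 13 31
f 29 31 30
f 30 31 32
f 30 32 16
f 31 13 33
f 31 33 32
f 32 33 34
f 32 34 16
f 33 13 35
f 33 35 34
f 34 35 36
f 34 36 16
f 35 13 37
f 35 37 36
f 36 37 38
f 36 38 16
f 37 13 14
f 37 14 38
f 38 14 15
f 38 15 16
f 40 42 39
f 43 40 39
f 39 42 41
f 41 43 39
f 40 46 42
f 44 40 43
f 44 46 40
f 42 46 41
f 45 43 41
f 41 46 45
f 45 44 43
f 46 44 45
f 48 47 50
f 48 50 49
f 50 47 51
f 50 51 49
f 51 47 52
f 51 52 49
f 52 47 53
f 52 53 49
f 53 47 54
f 53 54 49
f 54 47 55
f 54 55 49
f 55 47 56
f 55 56 49
f 56 47 57
f 56 57 49
f 57 47 58
f 57 58 49
f 58 47 59
f 58 59 49
f 59 47 60
f 59 60 49
f 60 47 61
f 60 61 49
f 61 47 48
f 61 48 49
f 63 62 66
f 63 66 64
f 64 66 67
f 64 67 65
f 66 62 68
f 66 68 67
f 67 68 69
f 67 69 65
f 68 62 70
f 68 70 69
f 69 70 71
f 69 71 65
f 70 62 72
f 70 72 71
f 71 72 73
f 71 73 65
f 72 62 74
f 72 74 73
f 73 74 75
f 73 75 65
f 74 62 76
f 74 76 75
f 75 76 77
f 75 77 65
f 76 62 78
f 76 78 77
f 77 78 79
f 77 79 65
f 78 62 80
f 78 80 79
f 79 80 81
f 79 81 65
f 80 62 82
f 80 82 81
f 81 82 83
f 81 83 65
f 82 62 84
f 82 84 83
f 83 84 85
f 83 85 65
f 84 62 63
f 84 63 85
f 85 63 64
f 85 64 65



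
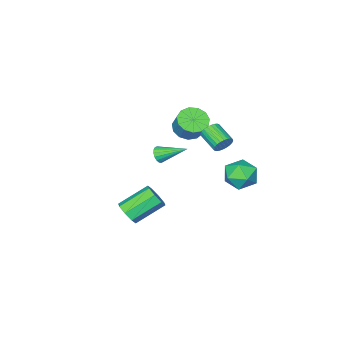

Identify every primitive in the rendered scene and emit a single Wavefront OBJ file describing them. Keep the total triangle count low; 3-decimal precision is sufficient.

v -0.415 3.154 0.891
v -0.028 2.76 1.711
v -1.872 2.68 1.349
v -1.485 2.286 2.169
v -1.505 3.267 2.055
v -0.605 3.56 1.772
v -1.295 1.88 1.288
v -0.395 2.173 1.005
v -0.573 1.972 1.956
v -0.702 2.83 2.43
v -1.198 2.61 0.63
v -1.327 3.468 1.104
v -1.694 -2.056 2.28
v -0.918 -1.867 1.961
v -0.671 -1.195 2.961
v -1.446 -1.384 3.28
v -1.218 -1.522 1.803
v -0.971 -0.849 2.803
v -1.67 -1.346 1.796
v -1.423 -0.673 2.796
v -2.129 -1.396 1.943
v -1.882 -0.723 2.943
v -2.45 -1.655 2.197
v -2.203 -0.982 3.197
v -2.53 -2.042 2.477
v -2.283 -1.369 3.477
v -2.346 -2.433 2.695
v -2.099 -1.761 3.695
v -1.954 -2.705 2.781
v -1.707 -2.033 3.781
v -1.479 -2.771 2.708
v -1.232 -2.098 3.708
v -1.073 -2.61 2.499
v -0.826 -1.937 3.499
v -0.863 -2.273 2.221
v -0.616 -1.6 3.22
v -0.673 1.734 3.343
v -0.336 1.884 3.778
v -0.451 0.755 4.253
v -0.787 0.606 3.817
v -0.537 1.937 3.858
v -0.651 0.808 4.332
v -0.758 1.96 3.859
v -0.872 0.831 4.334
v -0.966 1.949 3.782
v -1.081 0.82 4.256
v -1.13 1.905 3.638
v -1.244 0.776 4.112
v -1.224 1.835 3.449
v -1.338 0.706 3.923
v -1.234 1.749 3.243
v -1.348 0.621 3.718
v -1.159 1.662 3.053
v -1.273 0.533 3.528
v -1.009 1.585 2.907
v -1.124 0.456 3.382
v -0.809 1.532 2.828
v -0.923 0.403 3.302
v -0.588 1.509 2.826
v -0.702 0.38 3.301
v -0.379 1.52 2.904
v -0.494 0.391 3.378
v -0.216 1.564 3.048
v -0.33 0.435 3.522
v -0.122 1.634 3.237
v -0.236 0.505 3.711
v -0.112 1.719 3.442
v -0.226 0.591 3.917
v -0.187 1.807 3.632
v -0.301 0.678 4.107
v -1.82 -4.545 -1.213
v -1.562 -4.655 -0.739
v -2.66 -3.215 -0.447
v -1.402 -4.484 -0.86
v -1.338 -4.327 -1.061
v -1.384 -4.221 -1.298
v -1.529 -4.188 -1.514
v -1.742 -4.237 -1.662
v -1.972 -4.357 -1.707
v -2.167 -4.52 -1.638
v -2.283 -4.688 -1.472
v -2.292 -4.824 -1.247
v -2.193 -4.896 -1.014
v -2.009 -4.887 -0.826
v -1.781 -4.8 -0.727
v 2.88 -1.514 -1.935
v 3.247 -1.668 -1.3
v 1.766 -1.101 -0.309
v 1.4 -0.946 -0.945
v 3.334 -1.13 -1.478
v 1.853 -0.563 -0.487
v 3.155 -0.816 -1.924
v 1.675 -0.249 -0.933
v 2.816 -0.911 -2.377
v 1.335 -0.344 -1.386
v 2.514 -1.359 -2.571
v 1.033 -0.792 -1.58
v 2.427 -1.897 -2.393
v 0.946 -1.33 -1.402
v 2.605 -2.211 -1.947
v 1.125 -1.644 -0.956
v 2.945 -2.116 -1.494
v 1.464 -1.549 -0.503
f 1 12 6
f 1 6 2
f 1 2 8
f 1 8 11
f 1 11 12
f 2 6 10
f 6 12 5
f 12 11 3
f 11 8 7
f 8 2 9
f 4 10 5
f 4 5 3
f 4 3 7
f 4 7 9
f 4 9 10
f 5 10 6
f 3 5 12
f 7 3 11
f 9 7 8
f 10 9 2
f 14 13 17
f 14 17 15
f 15 17 18
f 15 18 16
f 17 13 19
f 17 19 18
f 18 19 20
f 18 20 16
f 19 13 21
f 19 21 20
f 20 21 22
f 20 22 16
f 21 13 23
f 21 23 22
f 22 23 24
f 22 24 16
f 23 13 25
f 23 25 24
f 24 25 26
f 24 26 16
f 25 13 27
f 25 27 26
f 26 27 28
f 26 28 16
f 27 13 29
f 27 29 28
f 28 29 30
f 28 30 16
f 29 13 31
f 29 31 30
f 30 31 32
f 30 32 16
f 31 13 33
f 31 33 32
f 32 33 34
f 32 34 16
f 33 13 35
f 33 35 34
f 34 35 36
f 34 36 16
f 35 13 14
f 35 14 36
f 36 14 15
f 36 15 16
f 38 37 41
f 38 41 39
f 39 41 42
f 39 42 40
f 41 37 43
f 41 43 42
f 42 43 44
f 42 44 40
f 43 37 45
f 43 45 44
f 44 45 46
f 44 46 40
f 45 37 47
f 45 47 46
f 46 47 48
f 46 48 40
f 47 37 49
f 47 49 48
f 48 49 50
f 48 50 40
f 49 37 51
f 49 51 50
f 50 51 52
f 50 52 40
f 51 37 53
f 51 53 52
f 52 53 54
f 52 54 40
f 53 37 55
f 53 55 54
f 54 55 56
f 54 56 40
f 55 37 57
f 55 57 56
f 56 57 58
f 56 58 40
f 57 37 59
f 57 59 58
f 58 59 60
f 58 60 40
f 59 37 61
f 59 61 60
f 60 61 62
f 60 62 40
f 61 37 63
f 61 63 62
f 62 63 64
f 62 64 40
f 63 37 65
f 63 65 64
f 64 65 66
f 64 66 40
f 65 37 67
f 65 67 66
f 66 67 68
f 66 68 40
f 67 37 69
f 67 69 68
f 68 69 70
f 68 70 40
f 69 37 38
f 69 38 70
f 70 38 39
f 70 39 40
f 72 71 74
f 72 74 73
f 74 71 75
f 74 75 73
f 75 71 76
f 75 76 73
f 76 71 77
f 76 77 73
f 77 71 78
f 77 78 73
f 78 71 79
f 78 79 73
f 79 71 80
f 79 80 73
f 80 71 81
f 80 81 73
f 81 71 82
f 81 82 73
f 82 71 83
f 82 83 73
f 83 71 84
f 83 84 73
f 84 71 85
f 84 85 73
f 85 71 72
f 85 72 73
f 87 86 90
f 87 90 88
f 88 90 91
f 88 91 89
f 90 86 92
f 90 92 91
f 91 92 93
f 91 93 89
f 92 86 94
f 92 94 93
f 93 94 95
f 93 95 89
f 94 86 96
f 94 96 95
f 95 96 97
f 95 97 89
f 96 86 98
f 96 98 97
f 97 98 99
f 97 99 89
f 98 86 100
f 98 100 99
f 99 100 101
f 99 101 89
f 100 86 102
f 100 102 101
f 101 102 103
f 101 103 89
f 102 86 87
f 102 87 103
f 103 87 88
f 103 88 89



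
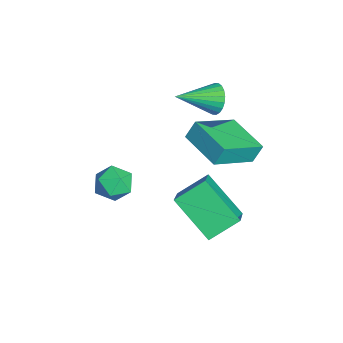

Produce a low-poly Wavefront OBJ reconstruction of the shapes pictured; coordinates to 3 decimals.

v 2.719 0.058 -1.339
v 1.563 -1.075 -0.049
v 2.407 1.21 -0.607
v 1.25 0.077 0.683
v 3.95 -0.177 -0.443
v 2.793 -1.31 0.847
v 3.637 0.975 0.289
v 2.481 -0.158 1.579
v -0.885 0.542 3.112
v -0.486 0.843 3.602
v -0.495 -0.982 3.728
v -0.728 0.832 3.729
v -0.993 0.777 3.763
v -1.242 0.687 3.697
v -1.437 0.574 3.542
v -1.548 0.457 3.321
v -1.558 0.353 3.069
v -1.465 0.277 2.824
v -1.285 0.242 2.622
v -1.043 0.252 2.495
v -0.778 0.307 2.462
v -0.528 0.398 2.528
v -0.334 0.51 2.683
v -0.223 0.628 2.903
v -0.213 0.732 3.155
v -0.305 0.807 3.401
v 1.76 -0.817 3.497
v 1.643 -0.45 4.221
v 0.803 0.673 2.589
v 0.686 1.04 3.313
v 3.274 0.04 3.307
v 3.157 0.407 4.031
v 2.317 1.53 2.399
v 2.2 1.897 3.123
v 3.513 -2.822 3.284
v 4.19 -2.898 2.907
v 3.27 -4.042 3.093
v 3.947 -4.118 2.716
v 3.941 -3.989 3.483
v 4.092 -3.235 3.601
v 3.368 -3.705 2.399
v 3.519 -2.951 2.517
v 4.1 -3.443 2.36
v 4.454 -3.619 3.03
v 3.006 -3.321 2.97
v 3.36 -3.497 3.64
f 2 4 1
f 5 2 1
f 1 4 3
f 3 5 1
f 2 8 4
f 6 2 5
f 6 8 2
f 4 8 3
f 7 5 3
f 3 8 7
f 7 6 5
f 8 6 7
f 10 9 12
f 10 12 11
f 12 9 13
f 12 13 11
f 13 9 14
f 13 14 11
f 14 9 15
f 14 15 11
f 15 9 16
f 15 16 11
f 16 9 17
f 16 17 11
f 17 9 18
f 17 18 11
f 18 9 19
f 18 19 11
f 19 9 20
f 19 20 11
f 20 9 21
f 20 21 11
f 21 9 22
f 21 22 11
f 22 9 23
f 22 23 11
f 23 9 24
f 23 24 11
f 24 9 25
f 24 25 11
f 25 9 26
f 25 26 11
f 26 9 10
f 26 10 11
f 28 30 27
f 31 28 27
f 27 30 29
f 29 31 27
f 28 34 30
f 32 28 31
f 32 34 28
f 30 34 29
f 33 31 29
f 29 34 33
f 33 32 31
f 34 32 33
f 35 46 40
f 35 40 36
f 35 36 42
f 35 42 45
f 35 45 46
f 36 40 44
f 40 46 39
f 46 45 37
f 45 42 41
f 42 36 43
f 38 44 39
f 38 39 37
f 38 37 41
f 38 41 43
f 38 43 44
f 39 44 40
f 37 39 46
f 41 37 45
f 43 41 42
f 44 43 36



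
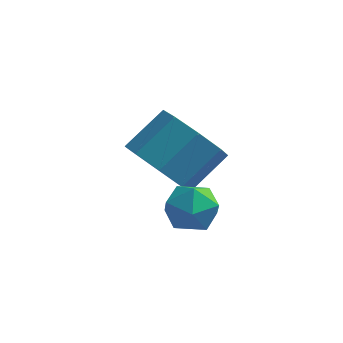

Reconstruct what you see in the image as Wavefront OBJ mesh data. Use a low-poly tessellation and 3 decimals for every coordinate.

v -2.564 -2.077 3.291
v -2.192 -2.685 3.244
v -3.448 -2.575 2.736
v -3.076 -3.183 2.689
v -3.313 -2.958 3.324
v -2.767 -2.65 3.668
v -2.873 -2.61 2.312
v -2.327 -2.302 2.656
v -2.383 -3.015 2.639
v -2.654 -3.23 3.265
v -2.986 -2.03 2.715
v -3.257 -2.245 3.341
v -4.042 -1.052 2.869
v -3.662 -0.61 2.081
v -2.978 0.234 2.883
v -3.358 -0.208 3.671
v -4.307 -0.297 2.302
v -3.623 0.546 3.105
v -4.797 -0.427 2.855
v -4.113 0.416 3.658
v -4.844 -0.922 3.416
v -4.161 -0.079 4.219
v -4.422 -1.494 3.657
v -3.738 -0.65 4.459
v -3.777 -1.806 3.435
v -3.093 -0.963 4.238
v -3.287 -1.676 2.882
v -2.603 -0.833 3.685
v -3.239 -1.181 2.321
v -2.556 -0.338 3.124
f 1 12 6
f 1 6 2
f 1 2 8
f 1 8 11
f 1 11 12
f 2 6 10
f 6 12 5
f 12 11 3
f 11 8 7
f 8 2 9
f 4 10 5
f 4 5 3
f 4 3 7
f 4 7 9
f 4 9 10
f 5 10 6
f 3 5 12
f 7 3 11
f 9 7 8
f 10 9 2
f 14 13 17
f 14 17 15
f 15 17 18
f 15 18 16
f 17 13 19
f 17 19 18
f 18 19 20
f 18 20 16
f 19 13 21
f 19 21 20
f 20 21 22
f 20 22 16
f 21 13 23
f 21 23 22
f 22 23 24
f 22 24 16
f 23 13 25
f 23 25 24
f 24 25 26
f 24 26 16
f 25 13 27
f 25 27 26
f 26 27 28
f 26 28 16
f 27 13 29
f 27 29 28
f 28 29 30
f 28 30 16
f 29 13 14
f 29 14 30
f 30 14 15
f 30 15 16



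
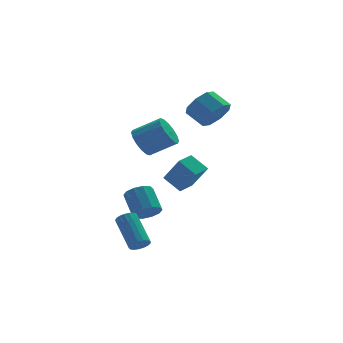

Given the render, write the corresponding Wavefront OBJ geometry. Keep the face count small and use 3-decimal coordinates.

v 1.06 -3.19 0.123
v 0.377 -2.407 0.871
v 0.479 -2.269 -1.372
v -0.204 -1.486 -0.624
v 1.924 -2.514 0.204
v 1.241 -1.731 0.952
v 1.343 -1.593 -1.291
v 0.66 -0.81 -0.543
v -0.818 -0.516 -3.516
v -0.239 -0.862 -3.032
v -0.403 0.391 -1.94
v -0.982 0.736 -2.424
v -0.003 -0.546 -3.36
v -0.167 0.707 -2.268
v -0.079 -0.218 -3.748
v -0.243 1.035 -2.656
v -0.437 -0.004 -4.046
v -0.601 1.249 -2.955
v -0.941 0.014 -4.143
v -1.104 1.267 -3.051
v -1.397 -0.171 -4
v -1.561 1.082 -2.908
v -1.633 -0.487 -3.672
v -1.797 0.766 -2.58
v -1.557 -0.815 -3.284
v -1.721 0.438 -2.192
v -1.199 -1.029 -2.985
v -1.363 0.224 -1.894
v -0.696 -1.047 -2.889
v -0.859 0.206 -1.797
v -2.102 -3.78 -4.348
v -1.748 -4.044 -3.941
v -2.044 -2.384 -2.606
v -2.398 -2.12 -3.012
v -1.567 -3.885 -4.098
v -1.863 -2.226 -2.763
v -1.508 -3.703 -4.312
v -1.804 -2.044 -2.976
v -1.586 -3.538 -4.534
v -1.881 -1.879 -3.198
v -1.781 -3.428 -4.713
v -2.077 -1.769 -3.378
v -2.05 -3.399 -4.809
v -2.346 -1.74 -3.474
v -2.331 -3.457 -4.799
v -2.627 -1.798 -3.464
v -2.56 -3.589 -4.685
v -2.856 -1.93 -3.35
v -2.684 -3.765 -4.495
v -2.979 -2.106 -3.16
v -2.674 -3.944 -4.27
v -2.97 -2.285 -2.935
v -2.534 -4.085 -4.064
v -2.829 -2.426 -2.728
v -2.294 -4.156 -3.922
v -2.59 -2.497 -2.587
v -2.011 -4.141 -3.878
v -2.306 -2.482 -2.543
v -1.594 -2.198 2.304
v -1.255 -2.639 1.534
v 0.114 -3.143 2.426
v -0.226 -2.702 3.196
v -1.072 -2.183 1.511
v 0.297 -2.687 2.403
v -1.029 -1.731 1.7
v 0.34 -2.235 2.593
v -1.137 -1.404 2.051
v 0.231 -1.909 2.944
v -1.368 -1.29 2.47
v 0 -1.795 3.363
v -1.66 -1.419 2.844
v -0.291 -1.924 3.737
v -1.934 -1.757 3.074
v -0.565 -2.261 3.966
v -2.117 -2.213 3.097
v -0.748 -2.717 3.989
v -2.16 -2.665 2.907
v -0.791 -3.169 3.8
v -2.051 -2.991 2.556
v -0.683 -3.496 3.449
v -1.82 -3.105 2.137
v -0.452 -3.61 3.03
v -1.529 -2.976 1.763
v -0.16 -3.481 2.656
v 3.706 1.729 2.47
v 4.173 2.519 1.921
v 3.481 3.442 2.66
v 3.014 2.651 3.21
v 3.473 2.27 1.577
v 2.781 3.192 2.316
v 2.91 1.703 1.756
v 2.217 2.626 2.495
v 2.813 1.152 2.354
v 2.12 2.074 3.093
v 3.239 0.938 3.02
v 2.547 1.861 3.759
v 3.939 1.188 3.364
v 3.247 2.11 4.103
v 4.503 1.754 3.185
v 3.81 2.677 3.924
v 4.6 2.306 2.587
v 3.907 3.228 3.326
f 2 4 1
f 5 2 1
f 1 4 3
f 3 5 1
f 2 8 4
f 6 2 5
f 6 8 2
f 4 8 3
f 7 5 3
f 3 8 7
f 7 6 5
f 8 6 7
f 10 9 13
f 10 13 11
f 11 13 14
f 11 14 12
f 13 9 15
f 13 15 14
f 14 15 16
f 14 16 12
f 15 9 17
f 15 17 16
f 16 17 18
f 16 18 12
f 17 9 19
f 17 19 18
f 18 19 20
f 18 20 12
f 19 9 21
f 19 21 20
f 20 21 22
f 20 22 12
f 21 9 23
f 21 23 22
f 22 23 24
f 22 24 12
f 23 9 25
f 23 25 24
f 24 25 26
f 24 26 12
f 25 9 27
f 25 27 26
f 26 27 28
f 26 28 12
f 27 9 29
f 27 29 28
f 28 29 30
f 28 30 12
f 29 9 10
f 29 10 30
f 30 10 11
f 30 11 12
f 32 31 35
f 32 35 33
f 33 35 36
f 33 36 34
f 35 31 37
f 35 37 36
f 36 37 38
f 36 38 34
f 37 31 39
f 37 39 38
f 38 39 40
f 38 40 34
f 39 31 41
f 39 41 40
f 40 41 42
f 40 42 34
f 41 31 43
f 41 43 42
f 42 43 44
f 42 44 34
f 43 31 45
f 43 45 44
f 44 45 46
f 44 46 34
f 45 31 47
f 45 47 46
f 46 47 48
f 46 48 34
f 47 31 49
f 47 49 48
f 48 49 50
f 48 50 34
f 49 31 51
f 49 51 50
f 50 51 52
f 50 52 34
f 51 31 53
f 51 53 52
f 52 53 54
f 52 54 34
f 53 31 55
f 53 55 54
f 54 55 56
f 54 56 34
f 55 31 57
f 55 57 56
f 56 57 58
f 56 58 34
f 57 31 32
f 57 32 58
f 58 32 33
f 58 33 34
f 60 59 63
f 60 63 61
f 61 63 64
f 61 64 62
f 63 59 65
f 63 65 64
f 64 65 66
f 64 66 62
f 65 59 67
f 65 67 66
f 66 67 68
f 66 68 62
f 67 59 69
f 67 69 68
f 68 69 70
f 68 70 62
f 69 59 71
f 69 71 70
f 70 71 72
f 70 72 62
f 71 59 73
f 71 73 72
f 72 73 74
f 72 74 62
f 73 59 75
f 73 75 74
f 74 75 76
f 74 76 62
f 75 59 77
f 75 77 76
f 76 77 78
f 76 78 62
f 77 59 79
f 77 79 78
f 78 79 80
f 78 80 62
f 79 59 81
f 79 81 80
f 80 81 82
f 80 82 62
f 81 59 83
f 81 83 82
f 82 83 84
f 82 84 62
f 83 59 60
f 83 60 84
f 84 60 61
f 84 61 62
f 86 85 89
f 86 89 87
f 87 89 90
f 87 90 88
f 89 85 91
f 89 91 90
f 90 91 92
f 90 92 88
f 91 85 93
f 91 93 92
f 92 93 94
f 92 94 88
f 93 85 95
f 93 95 94
f 94 95 96
f 94 96 88
f 95 85 97
f 95 97 96
f 96 97 98
f 96 98 88
f 97 85 99
f 97 99 98
f 98 99 100
f 98 100 88
f 99 85 101
f 99 101 100
f 100 101 102
f 100 102 88
f 101 85 86
f 101 86 102
f 102 86 87
f 102 87 88



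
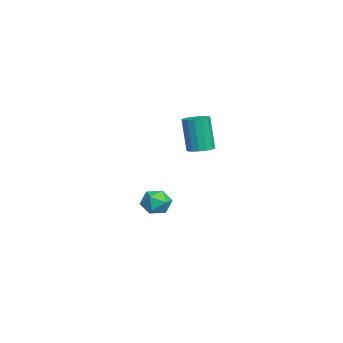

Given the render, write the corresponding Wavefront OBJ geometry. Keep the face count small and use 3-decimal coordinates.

v -2.164 2.594 -2.64
v -1.789 1.997 -2.366
v -3.091 2.363 -1.874
v -2.716 1.766 -1.6
v -2.466 2.466 -1.46
v -1.893 2.609 -1.934
v -2.987 1.751 -2.306
v -2.414 1.894 -2.78
v -2.298 1.475 -2.16
v -1.975 1.918 -1.637
v -2.905 2.442 -2.603
v -2.582 2.885 -2.08
v 1.782 3.957 2.438
v 2.307 4.176 2.556
v 2.022 3.981 4.18
v 1.498 3.763 4.062
v 2.123 4.413 2.552
v 1.838 4.219 4.176
v 1.847 4.528 2.518
v 1.563 4.334 4.142
v 1.555 4.49 2.462
v 1.27 4.296 4.086
v 1.323 4.309 2.4
v 1.038 4.115 4.024
v 1.215 4.034 2.348
v 0.93 3.84 3.972
v 1.258 3.739 2.32
v 0.973 3.544 3.944
v 1.442 3.501 2.324
v 1.157 3.307 3.948
v 1.717 3.386 2.358
v 1.433 3.192 3.982
v 2.01 3.424 2.414
v 1.725 3.23 4.038
v 2.242 3.605 2.476
v 1.957 3.411 4.1
v 2.35 3.88 2.528
v 2.065 3.686 4.152
f 1 12 6
f 1 6 2
f 1 2 8
f 1 8 11
f 1 11 12
f 2 6 10
f 6 12 5
f 12 11 3
f 11 8 7
f 8 2 9
f 4 10 5
f 4 5 3
f 4 3 7
f 4 7 9
f 4 9 10
f 5 10 6
f 3 5 12
f 7 3 11
f 9 7 8
f 10 9 2
f 14 13 17
f 14 17 15
f 15 17 18
f 15 18 16
f 17 13 19
f 17 19 18
f 18 19 20
f 18 20 16
f 19 13 21
f 19 21 20
f 20 21 22
f 20 22 16
f 21 13 23
f 21 23 22
f 22 23 24
f 22 24 16
f 23 13 25
f 23 25 24
f 24 25 26
f 24 26 16
f 25 13 27
f 25 27 26
f 26 27 28
f 26 28 16
f 27 13 29
f 27 29 28
f 28 29 30
f 28 30 16
f 29 13 31
f 29 31 30
f 30 31 32
f 30 32 16
f 31 13 33
f 31 33 32
f 32 33 34
f 32 34 16
f 33 13 35
f 33 35 34
f 34 35 36
f 34 36 16
f 35 13 37
f 35 37 36
f 36 37 38
f 36 38 16
f 37 13 14
f 37 14 38
f 38 14 15
f 38 15 16



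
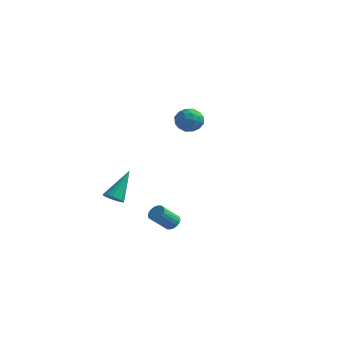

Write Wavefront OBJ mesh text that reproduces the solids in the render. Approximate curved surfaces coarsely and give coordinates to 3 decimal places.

v -4.005 -3.649 -3.442
v -3.43 -3.769 -3.381
v -3.895 -2.351 -1.938
v -3.431 -3.57 -3.552
v -3.545 -3.387 -3.702
v -3.75 -3.256 -3.8
v -4.006 -3.203 -3.827
v -4.261 -3.238 -3.778
v -4.466 -3.355 -3.663
v -4.579 -3.53 -3.503
v -4.579 -3.729 -3.331
v -4.465 -3.912 -3.182
v -4.26 -4.043 -3.083
v -4.004 -4.096 -3.056
v -3.749 -4.061 -3.105
v -3.544 -3.944 -3.221
v -0.658 -3.364 -4.379
v -0.321 -3.704 -4.554
v -0.705 -4.557 -3.637
v -1.042 -4.216 -3.461
v -0.202 -3.59 -4.398
v -0.585 -4.443 -3.481
v -0.173 -3.431 -4.239
v -0.556 -4.284 -3.321
v -0.24 -3.259 -4.107
v -0.623 -4.112 -3.189
v -0.39 -3.108 -4.029
v -0.773 -3.961 -3.111
v -0.593 -3.007 -4.02
v -0.976 -3.86 -3.103
v -0.809 -2.977 -4.082
v -1.192 -3.83 -3.165
v -0.995 -3.023 -4.203
v -1.379 -3.876 -3.286
v -1.115 -3.137 -4.359
v -1.498 -3.99 -3.442
v -1.144 -3.296 -4.519
v -1.527 -4.149 -3.601
v -1.077 -3.468 -4.651
v -1.46 -4.321 -3.733
v -0.927 -3.619 -4.729
v -1.31 -4.472 -3.811
v -0.724 -3.72 -4.737
v -1.107 -4.573 -3.82
v -0.508 -3.75 -4.675
v -0.891 -4.603 -3.758
v -4.505 3.228 -0.649
v -3.776 3.613 -0.865
v -3.904 2.727 0.485
v -3.175 3.112 0.269
v -3.847 3.576 0.511
v -4.218 3.886 -0.191
v -3.462 2.454 -0.189
v -3.833 2.764 -0.891
v -3.131 3.134 -0.581
v -3.37 3.828 -0.148
v -4.31 2.512 -0.232
v -4.549 3.206 0.201
v -4.193 3.465 -0.857
v -3.487 2.875 0.477
v -3.882 3.149 0.619
v -3.454 3.375 0.492
v -4.453 3.625 -0.46
v -4.025 3.851 -0.587
v -4.067 3.83 0.221
v -3.655 2.489 0.207
v -3.227 2.715 0.08
v -4.226 2.965 -0.872
v -3.798 3.191 -0.999
v -3.613 2.51 -0.601
v -3.386 3.409 -0.817
v -3.033 3.115 -0.15
v -3.201 2.728 -0.419
v -3.419 2.91 -0.831
v -3.526 3.817 -0.562
v -3.173 3.523 0.105
v -3.568 3.796 0.246
v -3.786 3.978 -0.166
v -3.147 3.536 -0.395
v -4.507 2.817 -0.485
v -4.154 2.523 0.182
v -3.894 2.362 -0.214
v -4.112 2.544 -0.626
v -4.647 3.225 -0.23
v -4.294 2.931 0.437
v -4.261 3.43 0.451
v -4.479 3.612 0.039
v -4.533 2.804 0.015
f 2 1 4
f 2 4 3
f 4 1 5
f 4 5 3
f 5 1 6
f 5 6 3
f 6 1 7
f 6 7 3
f 7 1 8
f 7 8 3
f 8 1 9
f 8 9 3
f 9 1 10
f 9 10 3
f 10 1 11
f 10 11 3
f 11 1 12
f 11 12 3
f 12 1 13
f 12 13 3
f 13 1 14
f 13 14 3
f 14 1 15
f 14 15 3
f 15 1 16
f 15 16 3
f 16 1 2
f 16 2 3
f 18 17 21
f 18 21 19
f 19 21 22
f 19 22 20
f 21 17 23
f 21 23 22
f 22 23 24
f 22 24 20
f 23 17 25
f 23 25 24
f 24 25 26
f 24 26 20
f 25 17 27
f 25 27 26
f 26 27 28
f 26 28 20
f 27 17 29
f 27 29 28
f 28 29 30
f 28 30 20
f 29 17 31
f 29 31 30
f 30 31 32
f 30 32 20
f 31 17 33
f 31 33 32
f 32 33 34
f 32 34 20
f 33 17 35
f 33 35 34
f 34 35 36
f 34 36 20
f 35 17 37
f 35 37 36
f 36 37 38
f 36 38 20
f 37 17 39
f 37 39 38
f 38 39 40
f 38 40 20
f 39 17 41
f 39 41 40
f 40 41 42
f 40 42 20
f 41 17 43
f 41 43 42
f 42 43 44
f 42 44 20
f 43 17 45
f 43 45 44
f 44 45 46
f 44 46 20
f 45 17 18
f 45 18 46
f 46 18 19
f 46 19 20
f 47 84 63
f 84 58 87
f 63 87 52
f 84 87 63
f 47 63 59
f 63 52 64
f 59 64 48
f 63 64 59
f 47 59 68
f 59 48 69
f 68 69 54
f 59 69 68
f 47 68 80
f 68 54 83
f 80 83 57
f 68 83 80
f 47 80 84
f 80 57 88
f 84 88 58
f 80 88 84
f 48 64 75
f 64 52 78
f 75 78 56
f 64 78 75
f 52 87 65
f 87 58 86
f 65 86 51
f 87 86 65
f 58 88 85
f 88 57 81
f 85 81 49
f 88 81 85
f 57 83 82
f 83 54 70
f 82 70 53
f 83 70 82
f 54 69 74
f 69 48 71
f 74 71 55
f 69 71 74
f 50 76 62
f 76 56 77
f 62 77 51
f 76 77 62
f 50 62 60
f 62 51 61
f 60 61 49
f 62 61 60
f 50 60 67
f 60 49 66
f 67 66 53
f 60 66 67
f 50 67 72
f 67 53 73
f 72 73 55
f 67 73 72
f 50 72 76
f 72 55 79
f 76 79 56
f 72 79 76
f 51 77 65
f 77 56 78
f 65 78 52
f 77 78 65
f 49 61 85
f 61 51 86
f 85 86 58
f 61 86 85
f 53 66 82
f 66 49 81
f 82 81 57
f 66 81 82
f 55 73 74
f 73 53 70
f 74 70 54
f 73 70 74
f 56 79 75
f 79 55 71
f 75 71 48
f 79 71 75



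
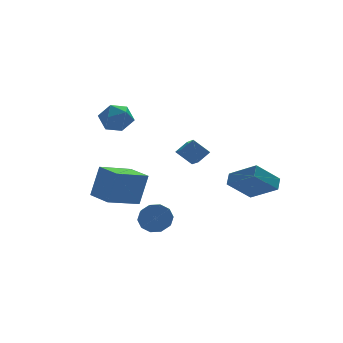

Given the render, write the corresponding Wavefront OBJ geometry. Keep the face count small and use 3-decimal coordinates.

v 1.188 2.092 -1.412
v 1.016 0.605 -0.671
v 0.408 2.598 -0.576
v 0.236 1.111 0.164
v 1.924 2.289 -0.844
v 1.752 0.802 -0.104
v 1.144 2.795 -0.009
v 0.972 1.308 0.732
v -3.006 4.122 1.411
v -2 4.093 1.716
v -3.34 2.767 2.384
v -2.334 2.738 2.689
v -2.956 3.525 3.004
v -2.75 4.362 2.403
v -2.59 2.498 1.697
v -2.384 3.335 1.096
v -1.743 3.089 1.893
v -1.969 3.724 2.7
v -3.371 3.136 1.4
v -3.597 3.771 2.207
v -2.258 -1.856 -3.407
v -1.599 -2.278 -3.852
v -1.944 -3.526 -3.178
v -2.602 -3.104 -2.733
v -1.386 -2.08 -3.377
v -1.731 -3.329 -2.703
v -1.507 -1.797 -2.914
v -1.852 -3.045 -2.24
v -1.914 -1.536 -2.639
v -2.259 -2.785 -1.965
v -2.452 -1.397 -2.657
v -2.797 -2.646 -1.983
v -2.916 -1.434 -2.962
v -3.261 -2.682 -2.288
v -3.129 -1.631 -3.437
v -3.474 -2.88 -2.763
v -3.008 -1.915 -3.9
v -3.353 -3.163 -3.226
v -2.601 -2.175 -4.175
v -2.946 -3.424 -3.501
v -2.063 -2.314 -4.157
v -2.408 -3.563 -3.483
v -4.402 -0.54 -2.425
v -3.825 -0.331 -0.522
v -4.884 0.996 -2.448
v -4.306 1.206 -0.544
v -2.474 0.054 -3.076
v -1.896 0.264 -1.172
v -2.955 1.591 -3.098
v -2.378 1.8 -1.195
v 3.616 -4.285 -1.095
v 2.24 -4.421 0.104
v 2.627 -2.95 -2.078
v 1.251 -3.086 -0.879
v 3.969 -3.674 -0.621
v 2.593 -3.81 0.578
v 2.98 -2.339 -1.604
v 1.604 -2.475 -0.405
f 2 4 1
f 5 2 1
f 1 4 3
f 3 5 1
f 2 8 4
f 6 2 5
f 6 8 2
f 4 8 3
f 7 5 3
f 3 8 7
f 7 6 5
f 8 6 7
f 9 20 14
f 9 14 10
f 9 10 16
f 9 16 19
f 9 19 20
f 10 14 18
f 14 20 13
f 20 19 11
f 19 16 15
f 16 10 17
f 12 18 13
f 12 13 11
f 12 11 15
f 12 15 17
f 12 17 18
f 13 18 14
f 11 13 20
f 15 11 19
f 17 15 16
f 18 17 10
f 22 21 25
f 22 25 23
f 23 25 26
f 23 26 24
f 25 21 27
f 25 27 26
f 26 27 28
f 26 28 24
f 27 21 29
f 27 29 28
f 28 29 30
f 28 30 24
f 29 21 31
f 29 31 30
f 30 31 32
f 30 32 24
f 31 21 33
f 31 33 32
f 32 33 34
f 32 34 24
f 33 21 35
f 33 35 34
f 34 35 36
f 34 36 24
f 35 21 37
f 35 37 36
f 36 37 38
f 36 38 24
f 37 21 39
f 37 39 38
f 38 39 40
f 38 40 24
f 39 21 41
f 39 41 40
f 40 41 42
f 40 42 24
f 41 21 22
f 41 22 42
f 42 22 23
f 42 23 24
f 44 46 43
f 47 44 43
f 43 46 45
f 45 47 43
f 44 50 46
f 48 44 47
f 48 50 44
f 46 50 45
f 49 47 45
f 45 50 49
f 49 48 47
f 50 48 49
f 52 54 51
f 55 52 51
f 51 54 53
f 53 55 51
f 52 58 54
f 56 52 55
f 56 58 52
f 54 58 53
f 57 55 53
f 53 58 57
f 57 56 55
f 58 56 57



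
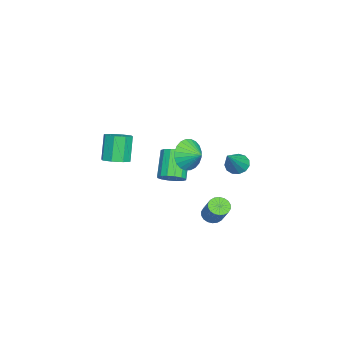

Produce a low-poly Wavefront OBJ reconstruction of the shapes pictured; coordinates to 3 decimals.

v -3.009 -0.798 -3.463
v -2.426 -0.478 -2.886
v -3.828 -0.562 -1.421
v -4.411 -0.882 -1.997
v -2.631 -0.112 -3.062
v -4.034 -0.195 -1.597
v -2.938 0.071 -3.345
v -4.34 -0.012 -1.88
v -3.263 0.021 -3.66
v -4.666 -0.063 -2.195
v -3.521 -0.249 -3.921
v -4.923 -0.332 -2.456
v -3.641 -0.666 -4.06
v -5.043 -0.749 -2.595
v -3.592 -1.118 -4.039
v -4.994 -1.202 -2.574
v -3.386 -1.485 -3.863
v -4.789 -1.568 -2.398
v -3.08 -1.668 -3.58
v -4.482 -1.751 -2.115
v -2.754 -1.617 -3.265
v -4.157 -1.701 -1.8
v -2.497 -1.348 -3.004
v -3.899 -1.431 -1.539
v -2.377 -0.931 -2.865
v -3.779 -1.014 -1.4
v 3.1 2.826 -2.125
v 3.467 3.187 -2.522
v 4.346 3.735 -1.213
v 3.98 3.374 -0.815
v 3.251 3.366 -2.452
v 4.13 3.915 -1.143
v 3.005 3.439 -2.318
v 3.885 3.988 -1.009
v 2.778 3.39 -2.145
v 3.658 3.939 -0.836
v 2.615 3.229 -1.968
v 3.495 3.778 -0.659
v 2.548 2.989 -1.822
v 3.428 3.538 -0.513
v 2.591 2.716 -1.736
v 3.47 3.265 -0.427
v 2.734 2.465 -1.727
v 3.613 3.013 -0.418
v 2.95 2.285 -1.797
v 3.829 2.834 -0.488
v 3.195 2.212 -1.931
v 4.075 2.761 -0.622
v 3.422 2.261 -2.104
v 4.302 2.81 -0.795
v 3.585 2.422 -2.281
v 4.465 2.971 -0.972
v 3.652 2.662 -2.427
v 4.532 3.211 -1.118
v 3.61 2.935 -2.513
v 4.489 3.484 -1.204
v 1.614 1.135 1.604
v 2.302 1.109 0.746
v 2.086 2.005 1.956
v 1.982 1.347 0.589
v 1.605 1.553 0.586
v 1.23 1.695 0.738
v 0.913 1.752 1.022
v 0.703 1.715 1.395
v 0.631 1.59 1.799
v 0.71 1.396 2.173
v 0.925 1.162 2.461
v 1.246 0.924 2.619
v 1.623 0.718 2.621
v 1.998 0.576 2.469
v 2.315 0.519 2.185
v 2.525 0.556 1.813
v 2.596 0.681 1.409
v 2.518 0.875 1.034
v 1.671 3.919 1.233
v 2.064 4.478 0.975
v 3.089 3.601 2.707
v 1.808 4.636 1.256
v 1.509 4.567 1.529
v 1.261 4.292 1.708
v 1.143 3.899 1.737
v 1.193 3.512 1.605
v 1.394 3.255 1.356
v 1.684 3.209 1.067
v 1.969 3.388 0.831
v 2.16 3.736 0.723
v 2.195 4.142 0.777
v -0.827 -3.625 -0.957
v -0.3 -4.272 -0.712
v -1.106 -4.303 0.942
v -1.633 -3.655 0.697
v -0.046 -3.672 -0.577
v -0.852 -3.703 1.077
v -0.249 -3.044 -0.664
v -1.055 -3.075 0.989
v -0.791 -2.756 -0.923
v -1.597 -2.787 0.731
v -1.354 -2.977 -1.202
v -2.16 -3.008 0.452
v -1.608 -3.577 -1.337
v -2.414 -3.608 0.317
v -1.405 -4.205 -1.249
v -2.211 -4.236 0.404
v -0.863 -4.493 -0.991
v -1.669 -4.524 0.663
f 2 1 5
f 2 5 3
f 3 5 6
f 3 6 4
f 5 1 7
f 5 7 6
f 6 7 8
f 6 8 4
f 7 1 9
f 7 9 8
f 8 9 10
f 8 10 4
f 9 1 11
f 9 11 10
f 10 11 12
f 10 12 4
f 11 1 13
f 11 13 12
f 12 13 14
f 12 14 4
f 13 1 15
f 13 15 14
f 14 15 16
f 14 16 4
f 15 1 17
f 15 17 16
f 16 17 18
f 16 18 4
f 17 1 19
f 17 19 18
f 18 19 20
f 18 20 4
f 19 1 21
f 19 21 20
f 20 21 22
f 20 22 4
f 21 1 23
f 21 23 22
f 22 23 24
f 22 24 4
f 23 1 25
f 23 25 24
f 24 25 26
f 24 26 4
f 25 1 2
f 25 2 26
f 26 2 3
f 26 3 4
f 28 27 31
f 28 31 29
f 29 31 32
f 29 32 30
f 31 27 33
f 31 33 32
f 32 33 34
f 32 34 30
f 33 27 35
f 33 35 34
f 34 35 36
f 34 36 30
f 35 27 37
f 35 37 36
f 36 37 38
f 36 38 30
f 37 27 39
f 37 39 38
f 38 39 40
f 38 40 30
f 39 27 41
f 39 41 40
f 40 41 42
f 40 42 30
f 41 27 43
f 41 43 42
f 42 43 44
f 42 44 30
f 43 27 45
f 43 45 44
f 44 45 46
f 44 46 30
f 45 27 47
f 45 47 46
f 46 47 48
f 46 48 30
f 47 27 49
f 47 49 48
f 48 49 50
f 48 50 30
f 49 27 51
f 49 51 50
f 50 51 52
f 50 52 30
f 51 27 53
f 51 53 52
f 52 53 54
f 52 54 30
f 53 27 55
f 53 55 54
f 54 55 56
f 54 56 30
f 55 27 28
f 55 28 56
f 56 28 29
f 56 29 30
f 58 57 60
f 58 60 59
f 60 57 61
f 60 61 59
f 61 57 62
f 61 62 59
f 62 57 63
f 62 63 59
f 63 57 64
f 63 64 59
f 64 57 65
f 64 65 59
f 65 57 66
f 65 66 59
f 66 57 67
f 66 67 59
f 67 57 68
f 67 68 59
f 68 57 69
f 68 69 59
f 69 57 70
f 69 70 59
f 70 57 71
f 70 71 59
f 71 57 72
f 71 72 59
f 72 57 73
f 72 73 59
f 73 57 74
f 73 74 59
f 74 57 58
f 74 58 59
f 76 75 78
f 76 78 77
f 78 75 79
f 78 79 77
f 79 75 80
f 79 80 77
f 80 75 81
f 80 81 77
f 81 75 82
f 81 82 77
f 82 75 83
f 82 83 77
f 83 75 84
f 83 84 77
f 84 75 85
f 84 85 77
f 85 75 86
f 85 86 77
f 86 75 87
f 86 87 77
f 87 75 76
f 87 76 77
f 89 88 92
f 89 92 90
f 90 92 93
f 90 93 91
f 92 88 94
f 92 94 93
f 93 94 95
f 93 95 91
f 94 88 96
f 94 96 95
f 95 96 97
f 95 97 91
f 96 88 98
f 96 98 97
f 97 98 99
f 97 99 91
f 98 88 100
f 98 100 99
f 99 100 101
f 99 101 91
f 100 88 102
f 100 102 101
f 101 102 103
f 101 103 91
f 102 88 104
f 102 104 103
f 103 104 105
f 103 105 91
f 104 88 89
f 104 89 105
f 105 89 90
f 105 90 91

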